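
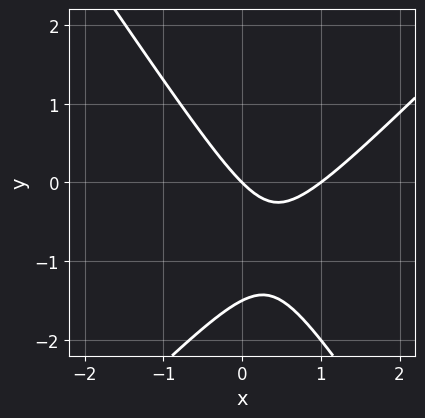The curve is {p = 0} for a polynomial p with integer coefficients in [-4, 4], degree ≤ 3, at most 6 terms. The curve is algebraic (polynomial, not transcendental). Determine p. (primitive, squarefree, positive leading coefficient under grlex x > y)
3*x^2 - x*y - 2*y^2 - 3*x - 3*y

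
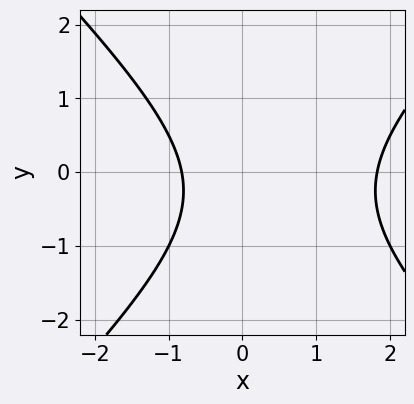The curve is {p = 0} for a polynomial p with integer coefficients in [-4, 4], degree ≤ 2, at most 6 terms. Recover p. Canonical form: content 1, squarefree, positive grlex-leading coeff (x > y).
2*x^2 - 2*y^2 - 2*x - y - 3

First, deg p = 2. The shape is more complex than any degree-1 curve.
Then, against the integer gridlines: no y-intercept at any integer in the box.
Finally, matching integer coefficients to the picture gives p.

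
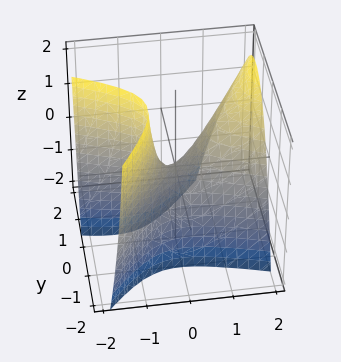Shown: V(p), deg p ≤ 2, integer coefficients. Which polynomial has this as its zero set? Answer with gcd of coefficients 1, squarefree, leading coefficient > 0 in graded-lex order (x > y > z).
1. deg p = 2. No degree-1 surface has this shape.
2. From the axis intercepts and sections: it meets the z-axis at z = 0 (among the integer gridlines); it crosses the y-axis at the gridline y = 0; it meets the x-axis at x = 0 (among the integer gridlines).
3. The integer polynomial consistent with all of this is the stated p.

x^2 + 2*x*y - x*z - 2*y^2 - z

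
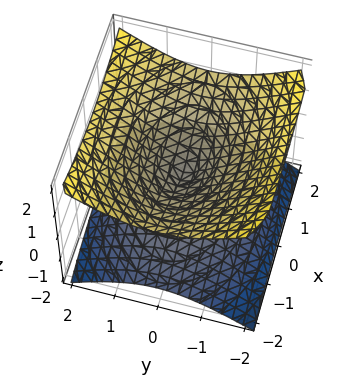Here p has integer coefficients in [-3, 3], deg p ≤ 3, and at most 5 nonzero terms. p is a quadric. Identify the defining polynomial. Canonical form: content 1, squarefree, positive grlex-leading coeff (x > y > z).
deg p = 2. A double cone through the origin; a quadric.
Symmetries: mirror symmetry z ↦ −z ⇒ only even powers of z; mirror symmetry y ↦ −y ⇒ only even powers of y; it's symmetric under x → −x, forcing even powers of x.
Observable constraints: it crosses the z-axis at the gridline z = 0; it crosses the x-axis at the gridline x = 0; one y-axis crossing is at y = 0.
These observations pin down the coefficients.

x^2 + 2*y^2 - 3*z^2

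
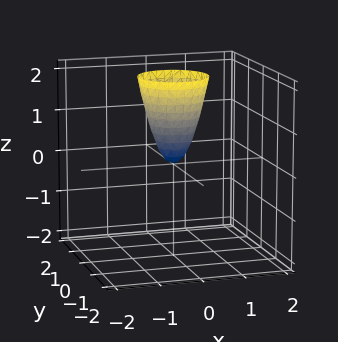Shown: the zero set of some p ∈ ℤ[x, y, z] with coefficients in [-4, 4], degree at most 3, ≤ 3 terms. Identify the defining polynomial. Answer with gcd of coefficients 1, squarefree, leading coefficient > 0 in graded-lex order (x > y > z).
3*x^2 + 3*y^2 - z

(a) deg p = 2.
(b) Symmetries: every cross-section ⟂ z is a circle, so x, y appear only via x² + y².
(c) Observable constraints: one z-axis crossing is at z = 0; it crosses the x-axis at the gridline x = 0.
(d) Putting this together gives p.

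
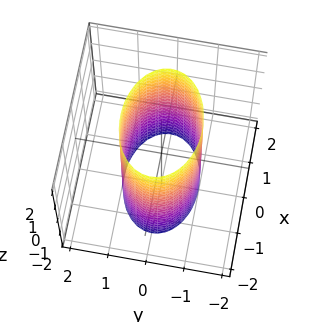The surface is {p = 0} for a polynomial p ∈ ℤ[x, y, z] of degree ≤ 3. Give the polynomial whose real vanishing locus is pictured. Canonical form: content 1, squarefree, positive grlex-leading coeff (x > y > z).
x^2 + 2*y^2 - 2

1. Degree: a cylinder; a quadric, so deg p = 2.
2. Symmetries: mirror symmetry y ↦ −y ⇒ only even powers of y; mirror symmetry z ↦ −z ⇒ only even powers of z; it's symmetric under x → −x, forcing even powers of x.
3. From the axis intercepts and sections: the y-axis gridline crossings are at y ∈ {-1, 1}; no z-intercept at any integer in the box.
4. These observations pin down the coefficients.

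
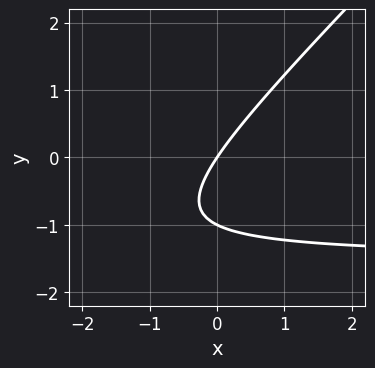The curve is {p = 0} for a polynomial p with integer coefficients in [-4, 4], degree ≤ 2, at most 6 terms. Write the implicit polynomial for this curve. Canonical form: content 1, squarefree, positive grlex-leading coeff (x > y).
2*x*y - 2*y^2 + 3*x - 2*y

First, the degree is 2 — the shape is more complex than any degree-1 curve.
Then, checking where it meets the axes: among the integer gridlines, it crosses the y-axis at y ∈ {-1, 0}; it meets the x-axis at x = 0 (among the integer gridlines).
Finally, these observations pin down the coefficients.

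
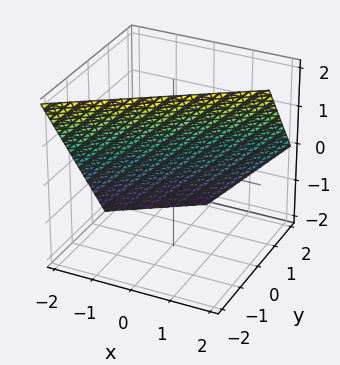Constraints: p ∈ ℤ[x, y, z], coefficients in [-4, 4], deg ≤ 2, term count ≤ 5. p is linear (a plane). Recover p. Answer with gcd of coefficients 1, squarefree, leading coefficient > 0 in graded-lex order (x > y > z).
1. Degree: the surface is flat (a plane), so deg p = 1.
2. Reading off the gridlines: one x-axis crossing is at x = -1; it crosses the z-axis at the gridline z = 1.
3. Putting this together gives p.

2*x - 3*y - 2*z + 2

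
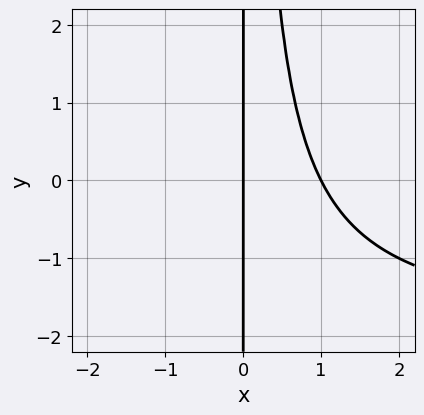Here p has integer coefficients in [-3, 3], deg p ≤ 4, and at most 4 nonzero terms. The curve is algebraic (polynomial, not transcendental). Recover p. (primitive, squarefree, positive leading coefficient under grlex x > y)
First, degree: a generic line meets the curve in up to 3 points, so deg p = 3.
Then, from the axis intercepts and sections: the visible y-axis segment lies entirely on the curve; among the integer gridlines, it crosses the x-axis at x ∈ {0, 1}.
Finally, matching integer coefficients to the picture gives p.

x^2*y + 2*x^2 - 2*x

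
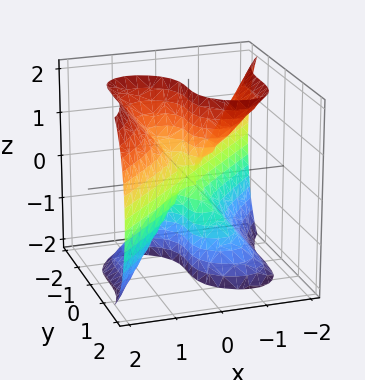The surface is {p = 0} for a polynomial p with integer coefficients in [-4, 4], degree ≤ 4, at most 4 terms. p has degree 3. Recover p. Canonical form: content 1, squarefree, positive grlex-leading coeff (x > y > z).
3*x^3 - 2*x*z^2 - 3*y^3

1. The degree is 3 — no degree-2 surface has this shape.
2. From the axis intercepts and sections: it meets the y-axis at y = 0 (among the integer gridlines); every point of the z-axis in the box is on the surface.
3. The integer polynomial consistent with all of this is the stated p.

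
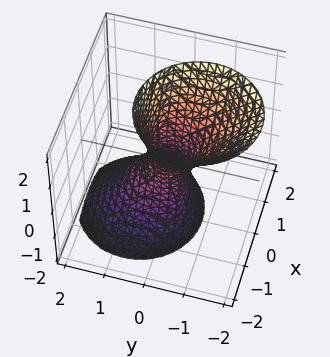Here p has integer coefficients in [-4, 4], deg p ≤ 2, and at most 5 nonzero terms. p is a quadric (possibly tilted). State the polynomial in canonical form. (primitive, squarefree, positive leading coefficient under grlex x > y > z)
deg p = 2. The shape is more complex than any degree-1 surface.
Against the integer gridlines: it misses every integer gridline on the z-axis.
Matching integer coefficients to the picture gives p.

3*x^2 + 3*y^2 + 2*y*z - z^2 - 1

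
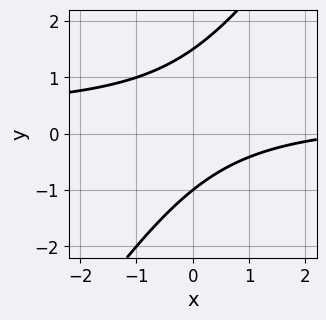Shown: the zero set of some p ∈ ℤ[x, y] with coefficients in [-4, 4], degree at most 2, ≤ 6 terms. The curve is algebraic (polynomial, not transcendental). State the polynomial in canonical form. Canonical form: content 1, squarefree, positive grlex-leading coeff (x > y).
3*x*y - 2*y^2 - x + y + 3

First, deg p = 2. The shape is more complex than any degree-1 curve.
Then, against the integer gridlines: it misses every integer gridline on the x-axis; it crosses the y-axis at the gridline y = -1.
Finally, fitting integer coefficients to these (and the overall shape) gives p.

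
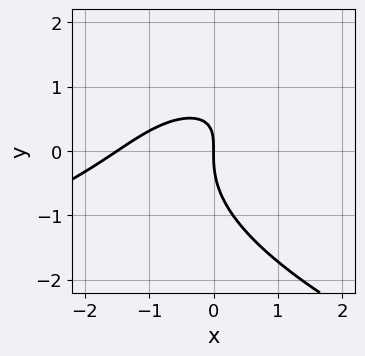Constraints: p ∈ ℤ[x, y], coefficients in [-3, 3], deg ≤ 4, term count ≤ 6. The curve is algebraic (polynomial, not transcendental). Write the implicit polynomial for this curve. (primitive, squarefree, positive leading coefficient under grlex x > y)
2*y^3 + 2*x^2 - 3*x*y + 3*x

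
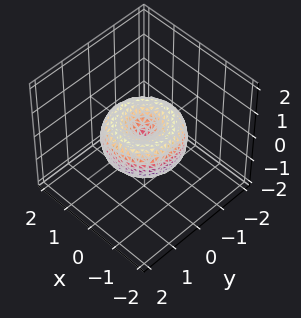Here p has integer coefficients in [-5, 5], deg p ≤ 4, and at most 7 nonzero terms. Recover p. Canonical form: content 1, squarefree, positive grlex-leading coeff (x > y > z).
2*x^4 + 4*x^2*y^2 + 2*y^4 - 3*x^2 - 3*y^2 + 3*z^2

1. Degree: the shape is more complex than any degree-3 surface, so deg p = 4.
2. Symmetry: the z-axis is an axis of rotation, so x and y enter only as x² + y².
3. Against the integer gridlines: it crosses the x-axis at the gridline x = 0; it meets the z-axis at z = 0 (among the integer gridlines); it crosses the y-axis at the gridline y = 0; a circular section at z = 0 has radius between 1 and 2.
4. Matching integer coefficients to the picture gives p.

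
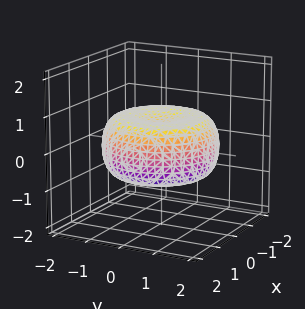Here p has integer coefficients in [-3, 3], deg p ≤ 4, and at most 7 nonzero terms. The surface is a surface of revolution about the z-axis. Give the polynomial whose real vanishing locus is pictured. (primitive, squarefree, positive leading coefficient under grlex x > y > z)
First, deg p = 4. No degree-3 surface has this shape.
Then, symmetries: rotational symmetry about the z-axis ⇒ p depends on x, y only through x² + y².
Next, from the axis intercepts and sections: a circular section at z = 0 has radius between 1 and 2.
Finally, fitting integer coefficients to these (and the overall shape) gives p.

x^4 + 2*x^2*y^2 + y^4 - 2*x^2 - 2*y^2 + 3*z^2 - 1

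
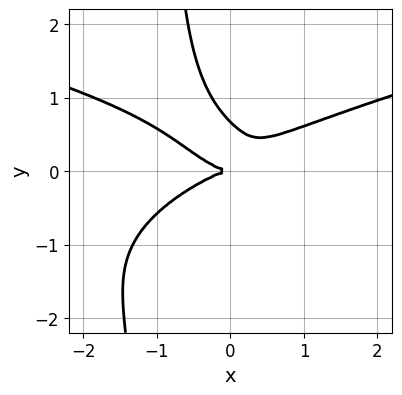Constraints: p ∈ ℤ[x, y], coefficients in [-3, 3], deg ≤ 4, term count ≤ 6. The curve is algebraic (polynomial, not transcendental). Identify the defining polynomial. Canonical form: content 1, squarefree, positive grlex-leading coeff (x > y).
1. Degree: a generic line meets the curve in up to 4 points, so deg p = 4.
2. Observable constraints: it meets the x-axis at x = 0 (among the integer gridlines); it meets the y-axis at y = 0 (among the integer gridlines).
3. Assembling these constraints gives the stated polynomial.

3*x*y^3 - x^3 + x*y^2 + 3*y^3 - 2*y^2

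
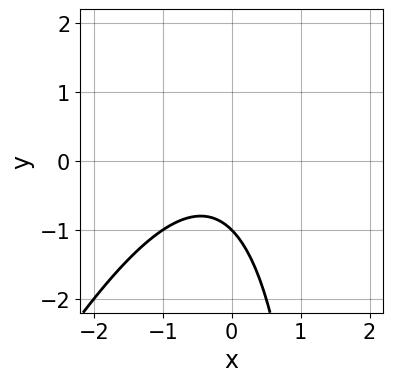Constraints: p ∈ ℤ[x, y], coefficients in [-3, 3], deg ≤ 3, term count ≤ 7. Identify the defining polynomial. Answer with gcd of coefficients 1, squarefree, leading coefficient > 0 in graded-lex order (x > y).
The degree is 2 — no degree-1 curve has this shape.
Observable constraints: it misses every integer gridline on the x-axis; it meets the y-axis at y = -1 (among the integer gridlines).
Putting this together gives p.

2*x^2 - x*y + x + 2*y + 2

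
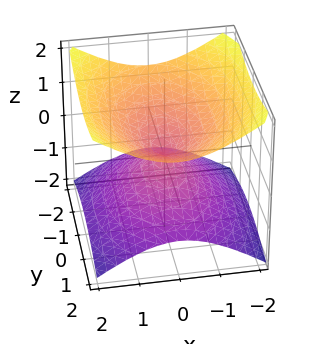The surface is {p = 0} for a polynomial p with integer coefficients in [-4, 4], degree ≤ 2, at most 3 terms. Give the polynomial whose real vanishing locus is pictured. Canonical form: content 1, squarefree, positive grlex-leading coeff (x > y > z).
2*x^2 + y^2 - 3*z^2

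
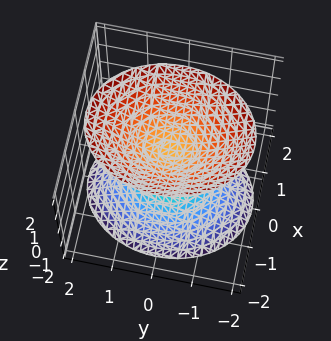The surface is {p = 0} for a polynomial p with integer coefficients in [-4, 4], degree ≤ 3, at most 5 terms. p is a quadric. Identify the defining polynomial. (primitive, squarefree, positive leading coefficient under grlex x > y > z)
3*x^2 + 2*y^2 - 2*z^2 + 1

There are 2 components. They look like related sheets of one shape, so recover p as a whole.
Degree: two sheets facing apart; a quadric, so deg p = 2.
Symmetries: it's symmetric under z → −z, forcing even powers of z; mirror symmetry y ↦ −y ⇒ only even powers of y; the x ↦ −x reflection is a symmetry, so x appears only in even powers.
From the visible intercepts: it misses every integer gridline on the y-axis; it misses every integer gridline on the x-axis.
These observations pin down the coefficients.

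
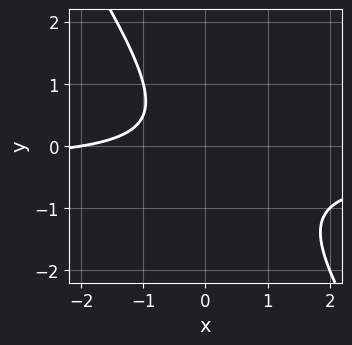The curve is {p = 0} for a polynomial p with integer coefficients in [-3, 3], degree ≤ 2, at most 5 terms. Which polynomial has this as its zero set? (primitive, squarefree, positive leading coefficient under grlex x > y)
3*x*y + 2*y^2 + x + 2

Degree: a generic line meets the curve in up to 2 points, so deg p = 2.
Against the integer gridlines: one x-axis crossing is at x = -2; the curve avoids every integer y-axis point in the box.
Solving for integer coefficients yields p as stated.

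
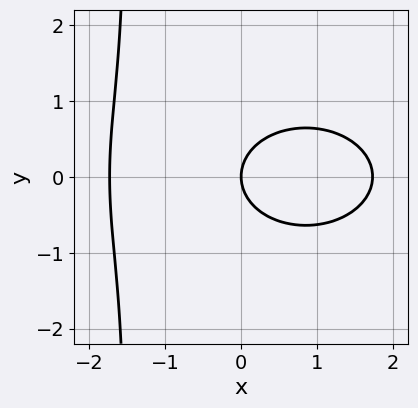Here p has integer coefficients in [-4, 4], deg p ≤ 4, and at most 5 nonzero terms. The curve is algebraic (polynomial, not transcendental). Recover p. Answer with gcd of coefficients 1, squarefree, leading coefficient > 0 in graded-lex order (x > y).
x^3 + 2*x*y^2 + 3*y^2 - 3*x

The degree is 3 — the shape is more complex than any degree-2 curve.
Symmetries: it's symmetric under y → −y, forcing even powers of y.
Checking where it meets the axes: one y-axis crossing is at y = 0; it crosses the x-axis at the gridline x = 0.
Together with the visible shape, these determine p as stated.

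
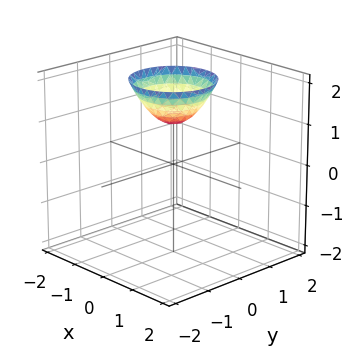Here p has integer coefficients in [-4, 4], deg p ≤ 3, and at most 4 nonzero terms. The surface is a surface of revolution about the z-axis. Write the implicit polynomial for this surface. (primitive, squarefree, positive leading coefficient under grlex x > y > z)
x^2 + y^2 - z + 1

First, the degree is 2 — the shape is more complex than any degree-1 surface.
Next, symmetry: every cross-section ⟂ z is a circle, so x, y appear only via x² + y².
Next, from the visible intercepts: it misses every integer gridline on the x-axis; a circular section at z = 2 has radius exactly 1; one z-axis crossing is at z = 1.
Finally, matching integer coefficients to the picture gives p.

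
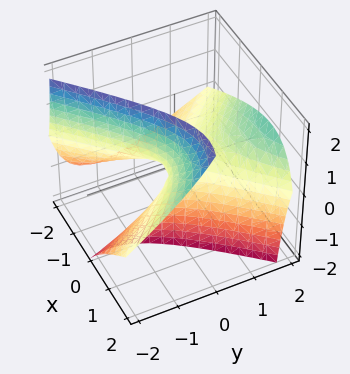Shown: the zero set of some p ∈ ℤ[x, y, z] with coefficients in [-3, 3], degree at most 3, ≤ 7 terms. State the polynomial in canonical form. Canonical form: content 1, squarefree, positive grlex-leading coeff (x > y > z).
1. Degree: a generic line meets the surface in up to 2 points, so deg p = 2.
2. From the visible intercepts: it meets the x-axis at x = 0 (among the integer gridlines); one z-axis crossing is at z = 0.
3. Fitting integer coefficients to these (and the overall shape) gives p.

2*x^2 - 3*x*z - 2*y^2 + 3*y*z + 2*z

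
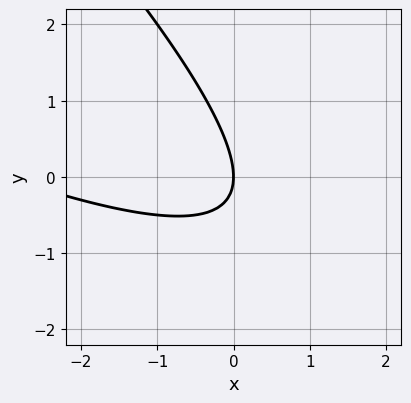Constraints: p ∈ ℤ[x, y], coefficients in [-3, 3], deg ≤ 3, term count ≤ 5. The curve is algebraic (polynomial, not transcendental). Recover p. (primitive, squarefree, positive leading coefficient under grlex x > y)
x^2 + 3*x*y + 2*y^2 + 3*x

First, degree: a generic line meets the curve in up to 2 points, so deg p = 2.
Next, reading off the gridlines: it crosses the x-axis at the gridline x = 0; it crosses the y-axis at the gridline y = 0.
Finally, the integer polynomial consistent with all of this is the stated p.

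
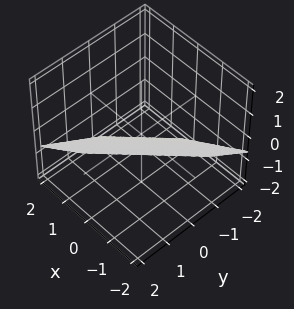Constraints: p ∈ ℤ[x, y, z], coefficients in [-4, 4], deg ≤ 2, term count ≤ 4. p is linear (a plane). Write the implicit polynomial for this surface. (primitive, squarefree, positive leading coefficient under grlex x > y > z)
3*x - 3*y + 3*z + 2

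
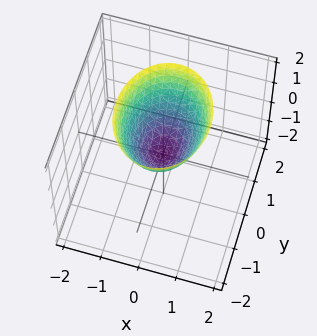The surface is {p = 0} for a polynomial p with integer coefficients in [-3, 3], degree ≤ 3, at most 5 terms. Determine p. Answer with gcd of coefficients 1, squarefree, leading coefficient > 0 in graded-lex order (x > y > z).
First, the degree is 2 — a paraboloid; a quadric.
Next, symmetries: mirror symmetry x ↦ −x ⇒ only even powers of x; the y ↦ −y reflection is a symmetry, so y appears only in even powers.
Then, against the integer gridlines: it meets the z-axis at z = 0 (among the integer gridlines); it crosses the x-axis at the gridline x = 0.
Finally, the integer polynomial consistent with all of this is the stated p.

3*x^2 + 2*y^2 - 2*z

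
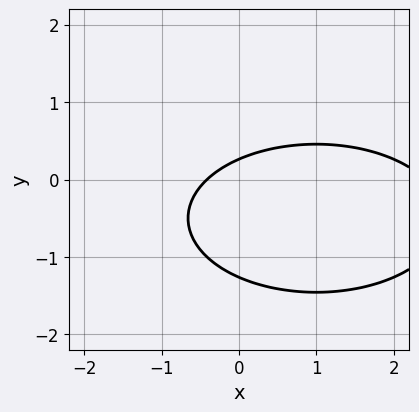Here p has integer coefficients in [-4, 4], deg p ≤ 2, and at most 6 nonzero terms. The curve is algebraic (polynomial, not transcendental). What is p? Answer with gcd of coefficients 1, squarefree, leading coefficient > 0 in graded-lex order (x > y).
x^2 + 3*y^2 - 2*x + 3*y - 1

1. Degree: no degree-1 curve has this shape, so deg p = 2.
2. Putting this together gives p.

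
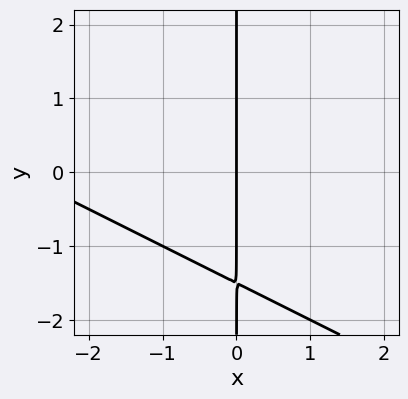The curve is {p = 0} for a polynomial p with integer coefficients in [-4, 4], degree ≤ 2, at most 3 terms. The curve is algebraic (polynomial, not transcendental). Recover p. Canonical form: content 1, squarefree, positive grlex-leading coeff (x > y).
(a) The degree is 2 — the shape is more complex than any degree-1 curve.
(b) Checking where it meets the axes: it crosses the x-axis at the gridline x = 0; every point of the y-axis in the box is on the curve.
(c) Solving for integer coefficients yields p as stated.

x^2 + 2*x*y + 3*x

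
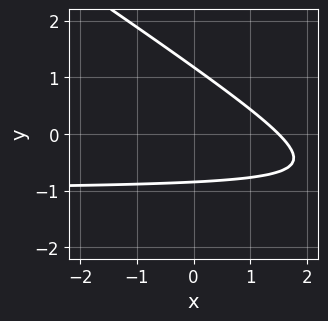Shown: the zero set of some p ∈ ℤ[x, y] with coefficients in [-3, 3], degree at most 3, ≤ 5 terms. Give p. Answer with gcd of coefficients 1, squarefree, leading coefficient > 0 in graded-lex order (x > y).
First, deg p = 2. A generic line meets the curve in up to 2 points.
Finally, the integer polynomial consistent with all of this is the stated p.

2*x*y + 3*y^2 + 2*x - y - 3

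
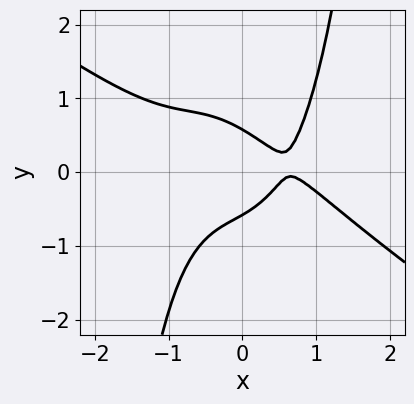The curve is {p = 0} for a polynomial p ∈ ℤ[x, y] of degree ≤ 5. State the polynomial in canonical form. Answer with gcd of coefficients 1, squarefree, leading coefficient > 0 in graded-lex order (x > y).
2*x^4 + 3*x^3*y - 3*y^2 - 2*x + 1

First, deg p = 4.
Then, from the axis intercepts and sections: no x-intercept at any integer in the box.
Finally, assembling these constraints gives the stated polynomial.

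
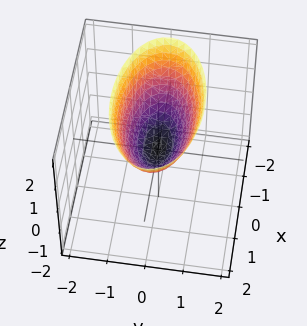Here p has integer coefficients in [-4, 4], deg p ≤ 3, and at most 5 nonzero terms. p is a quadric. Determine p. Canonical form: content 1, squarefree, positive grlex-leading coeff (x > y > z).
x^2 + 3*y^2 - 2*z

1. Degree: a paraboloid; a quadric, so deg p = 2.
2. Symmetries: mirror symmetry y ↦ −y ⇒ only even powers of y; mirror symmetry x ↦ −x ⇒ only even powers of x.
3. Reading off the gridlines: it crosses the y-axis at the gridline y = 0; it crosses the z-axis at the gridline z = 0; it crosses the x-axis at the gridline x = 0.
4. These observations pin down the coefficients.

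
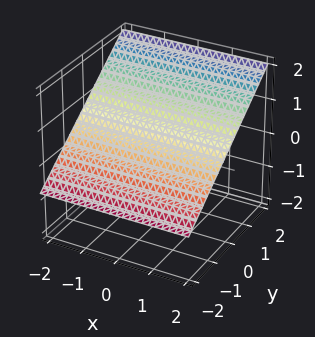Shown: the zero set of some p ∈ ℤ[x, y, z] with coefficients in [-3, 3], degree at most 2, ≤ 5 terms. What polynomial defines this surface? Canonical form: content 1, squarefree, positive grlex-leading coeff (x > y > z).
(a) Degree: every cross-section is a straight line — this is a plane, so deg p = 1.
(b) From the axis intercepts and sections: no x-intercept at any integer in the box; it meets the y-axis at y = -1 (among the integer gridlines).
(c) Putting this together gives p.

2*y - 3*z + 2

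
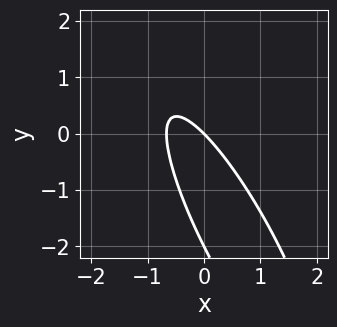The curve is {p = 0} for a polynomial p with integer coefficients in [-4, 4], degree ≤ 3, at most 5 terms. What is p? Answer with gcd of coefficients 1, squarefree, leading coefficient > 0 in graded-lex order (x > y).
3*x^2 + 3*x*y + y^2 + 2*x + 2*y

First, the degree is 2 — a generic line meets the curve in up to 2 points.
Next, from the visible intercepts: the y-axis gridline crossings are at y ∈ {-2, 0}; one x-axis crossing is at x = 0.
Finally, solving for integer coefficients yields p as stated.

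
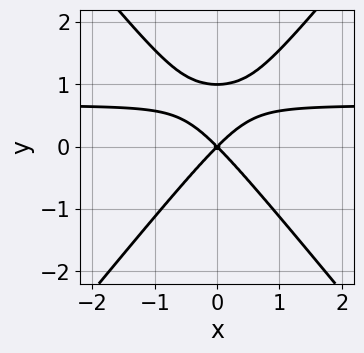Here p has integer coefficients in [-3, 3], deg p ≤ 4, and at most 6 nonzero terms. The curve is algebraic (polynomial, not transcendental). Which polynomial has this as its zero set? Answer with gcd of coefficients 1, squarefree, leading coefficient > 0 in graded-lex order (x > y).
3*x^2*y - 2*y^3 - 2*x^2 + 2*y^2

(a) deg p = 3. A generic line meets the curve in up to 3 points.
(b) Symmetries: mirror symmetry x ↦ −x ⇒ only even powers of x.
(c) Reading off the gridlines: among the integer gridlines, it crosses the y-axis at y ∈ {0, 1}; it meets the x-axis at x = 0 (among the integer gridlines).
(d) The integer polynomial consistent with all of this is the stated p.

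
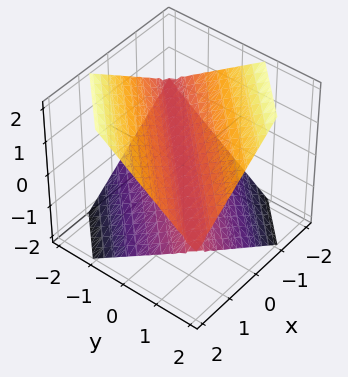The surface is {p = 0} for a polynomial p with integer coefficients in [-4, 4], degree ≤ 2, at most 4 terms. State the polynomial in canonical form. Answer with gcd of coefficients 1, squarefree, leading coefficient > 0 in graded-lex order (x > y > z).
x^2 - 2*x*y + y^2 - 2*z^2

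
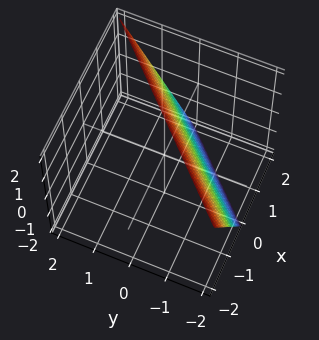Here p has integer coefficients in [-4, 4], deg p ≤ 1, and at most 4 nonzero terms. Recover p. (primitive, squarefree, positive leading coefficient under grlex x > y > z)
2*x - 2*y + z - 2

deg p = 1.
Against the integer gridlines: it meets the x-axis at x = 1 (among the integer gridlines); one y-axis crossing is at y = -1.
Matching integer coefficients to the picture gives p.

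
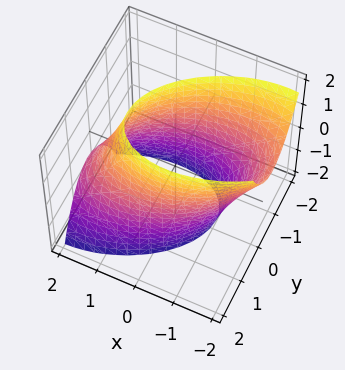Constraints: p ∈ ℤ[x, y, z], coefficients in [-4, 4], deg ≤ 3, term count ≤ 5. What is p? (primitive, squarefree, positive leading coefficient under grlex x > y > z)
(a) The degree is 2 — the shape is more complex than any degree-1 surface.
(b) From the axis intercepts and sections: it misses every integer gridline on the z-axis.
(c) These observations pin down the coefficients.

x^2 - x*y + x*z + 2*y^2 - 3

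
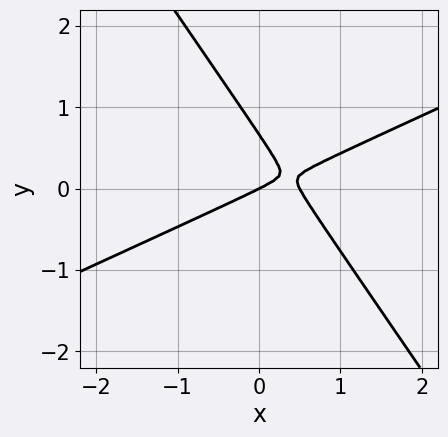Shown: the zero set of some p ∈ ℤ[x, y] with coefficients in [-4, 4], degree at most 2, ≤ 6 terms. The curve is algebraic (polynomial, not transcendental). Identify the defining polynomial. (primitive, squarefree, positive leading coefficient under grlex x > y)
1. deg p = 2.
2. Checking where it meets the axes: it meets the y-axis at y = 0 (among the integer gridlines); it crosses the x-axis at the gridline x = 0.
3. These observations pin down the coefficients.

2*x^2 - 3*x*y - 3*y^2 - x + 2*y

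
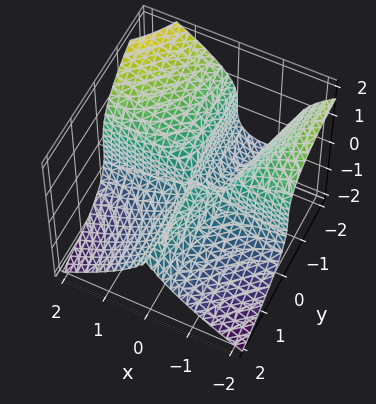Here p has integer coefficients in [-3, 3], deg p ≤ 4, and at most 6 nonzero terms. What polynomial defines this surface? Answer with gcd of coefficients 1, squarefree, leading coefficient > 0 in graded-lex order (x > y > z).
(a) The degree is 3 — the shape is more complex than any degree-2 surface.
(b) From the visible intercepts: it meets the z-axis at z = 0 (among the integer gridlines); every point of the x-axis in the box is on the surface.
(c) Assembling these constraints gives the stated polynomial. Check: (0, -1, 0) on the y-axis lies on the surface, and p(0, -1, 0) = 0. ✓

3*x^2*y - x*y^2 + 3*z^3 + 2*x*y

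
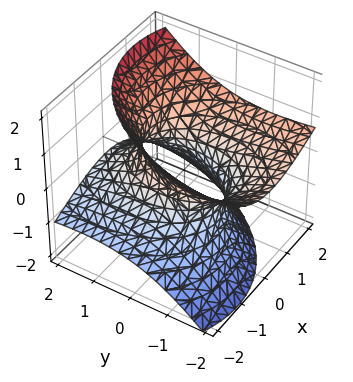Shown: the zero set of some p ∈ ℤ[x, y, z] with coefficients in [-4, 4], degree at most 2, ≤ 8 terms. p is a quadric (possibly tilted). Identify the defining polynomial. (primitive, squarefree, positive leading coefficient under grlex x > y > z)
(a) deg p = 2.
(b) Against the integer gridlines: among the integer gridlines, it crosses the x-axis at x ∈ {-1, 1}; the surface avoids every integer z-axis point in the box.
(c) Solving for integer coefficients yields p as stated.

2*x^2 - 2*x*z + y^2 + 3*y*z - 3*z^2 - 2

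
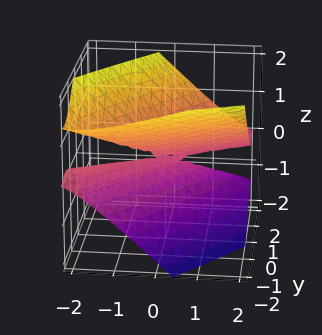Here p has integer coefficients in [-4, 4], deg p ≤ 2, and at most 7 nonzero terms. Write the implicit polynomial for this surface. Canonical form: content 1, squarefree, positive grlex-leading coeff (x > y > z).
x^2 - 3*x*y - 2*x*z + 2*y^2 - 3*z^2

1. deg p = 2.
2. From the visible intercepts: it crosses the z-axis at the gridline z = 0; one y-axis crossing is at y = 0.
3. Putting this together gives p.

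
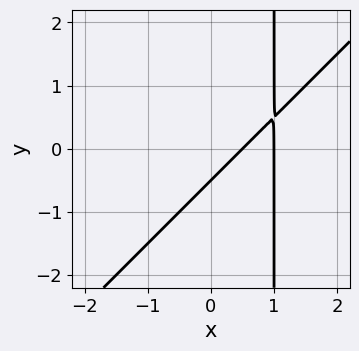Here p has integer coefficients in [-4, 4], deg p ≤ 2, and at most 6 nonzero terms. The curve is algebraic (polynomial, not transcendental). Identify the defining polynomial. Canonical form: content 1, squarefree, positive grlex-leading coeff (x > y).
2*x^2 - 2*x*y - 3*x + 2*y + 1

First, degree: no degree-1 curve has this shape, so deg p = 2.
Then, observable constraints: one x-axis crossing is at x = 1.
Finally, fitting integer coefficients to these (and the overall shape) gives p.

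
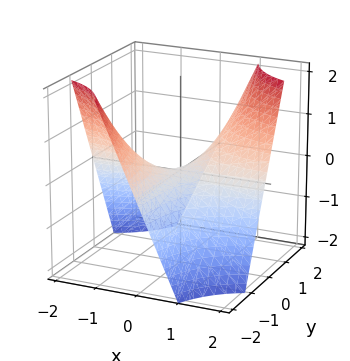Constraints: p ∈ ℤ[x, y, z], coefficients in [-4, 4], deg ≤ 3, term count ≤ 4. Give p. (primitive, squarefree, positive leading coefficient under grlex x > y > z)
x*y - z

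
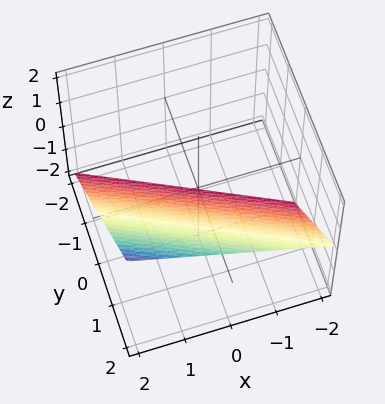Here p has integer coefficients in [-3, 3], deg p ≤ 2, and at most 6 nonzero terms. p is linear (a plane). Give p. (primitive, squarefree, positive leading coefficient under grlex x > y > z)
x + 2*y - 2*z - 2

The degree is 1 — the surface is flat (a plane).
Reading off the gridlines: it crosses the x-axis at the gridline x = 2; it crosses the z-axis at the gridline z = -1; it crosses the y-axis at the gridline y = 1.
The integer polynomial consistent with all of this is the stated p.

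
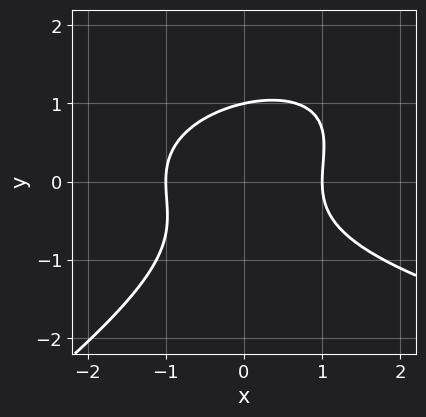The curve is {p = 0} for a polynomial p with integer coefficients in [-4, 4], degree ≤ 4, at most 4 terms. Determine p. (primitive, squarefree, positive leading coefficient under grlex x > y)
First, deg p = 3.
Next, from the visible intercepts: it meets the y-axis at y = 1 (among the integer gridlines); among the integer gridlines, it crosses the x-axis at x ∈ {-1, 1}.
Finally, putting this together gives p.

2*x*y^2 - 3*y^3 - 3*x^2 + 3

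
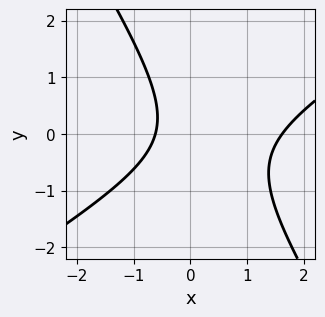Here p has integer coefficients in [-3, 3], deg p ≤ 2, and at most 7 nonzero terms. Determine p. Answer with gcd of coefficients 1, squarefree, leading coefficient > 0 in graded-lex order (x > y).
x^2 - x*y - y^2 - x - 1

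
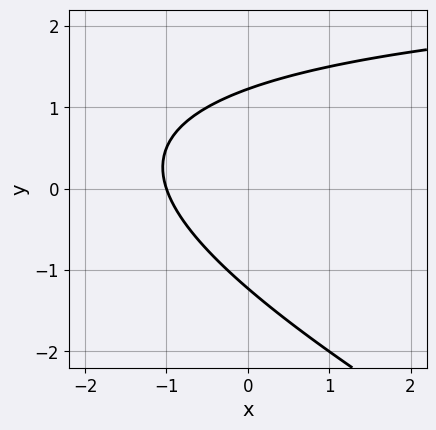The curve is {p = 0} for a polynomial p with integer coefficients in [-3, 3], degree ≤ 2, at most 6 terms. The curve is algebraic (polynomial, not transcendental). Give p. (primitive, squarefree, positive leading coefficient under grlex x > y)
(a) The degree is 2 — no degree-1 curve has this shape.
(b) Observable constraints: one x-axis crossing is at x = -1.
(c) Putting this together gives p.

x*y + 2*y^2 - 3*x - 3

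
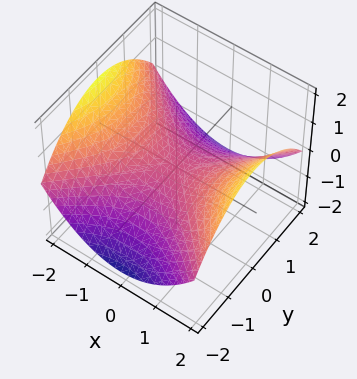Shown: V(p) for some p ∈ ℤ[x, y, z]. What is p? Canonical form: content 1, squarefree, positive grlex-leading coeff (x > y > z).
(a) Degree: a hyperbolic paraboloid; a quadric, so deg p = 2.
(b) Symmetries: the x ↦ −x reflection is a symmetry, so x appears only in even powers; mirror symmetry y ↦ −y ⇒ only even powers of y.
(c) Against the integer gridlines: it crosses the y-axis at the gridline y = 0; one x-axis crossing is at x = 0; one z-axis crossing is at z = 0.
(d) Assembling these constraints gives the stated polynomial.

x^2 - y^2 - 3*z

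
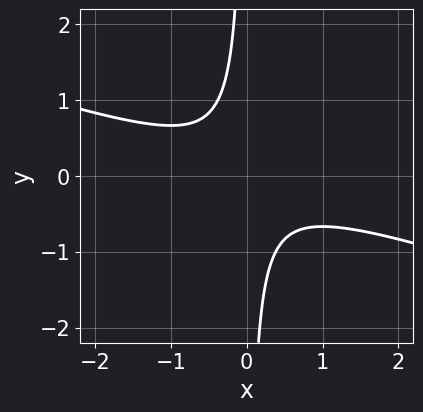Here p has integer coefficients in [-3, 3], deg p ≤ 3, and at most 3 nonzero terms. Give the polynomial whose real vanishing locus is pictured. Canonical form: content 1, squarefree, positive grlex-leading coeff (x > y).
x^2 + 3*x*y + 1

(a) deg p = 2.
(b) Observable constraints: it misses every integer gridline on the x-axis; no y-intercept at any integer in the box.
(c) Fitting integer coefficients to these (and the overall shape) gives p.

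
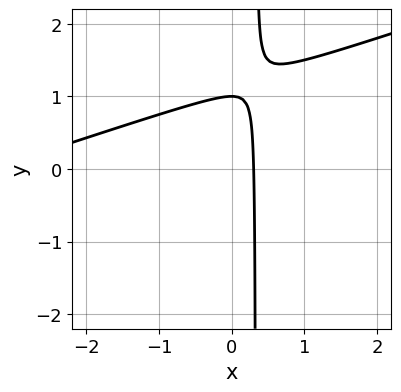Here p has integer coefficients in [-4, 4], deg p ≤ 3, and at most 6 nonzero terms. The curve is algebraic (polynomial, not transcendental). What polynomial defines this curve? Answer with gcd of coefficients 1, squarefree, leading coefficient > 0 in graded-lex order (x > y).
x^2 - 3*x*y + 3*x + y - 1

The degree is 2 — the shape is more complex than any degree-1 curve.
From the axis intercepts and sections: it meets the y-axis at y = 1 (among the integer gridlines).
Solving for integer coefficients yields p as stated.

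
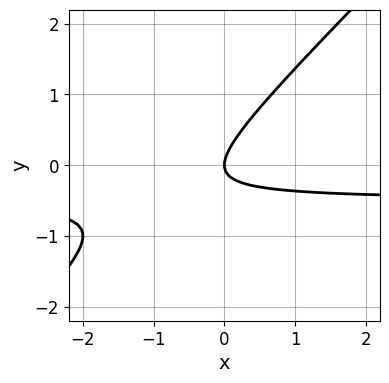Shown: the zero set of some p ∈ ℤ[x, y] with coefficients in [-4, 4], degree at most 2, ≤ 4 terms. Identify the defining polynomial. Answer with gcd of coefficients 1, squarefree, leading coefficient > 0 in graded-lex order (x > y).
2*x*y - 2*y^2 + x

First, degree: no degree-1 curve has this shape, so deg p = 2.
Then, against the integer gridlines: one y-axis crossing is at y = 0; it crosses the x-axis at the gridline x = 0.
Finally, solving for integer coefficients yields p as stated.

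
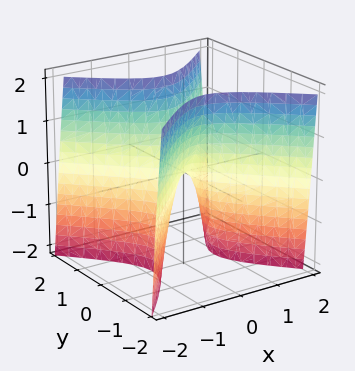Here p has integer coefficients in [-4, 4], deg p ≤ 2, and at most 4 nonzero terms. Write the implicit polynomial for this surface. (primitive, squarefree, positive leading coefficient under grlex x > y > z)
3*x^2 - 3*y^2 + z

1. The degree is 2 — a saddle surface; a quadric.
2. Symmetries: it's symmetric under x → −x, forcing even powers of x; it's symmetric under y → −y, forcing even powers of y.
3. From the axis intercepts and sections: it meets the y-axis at y = 0 (among the integer gridlines); it crosses the z-axis at the gridline z = 0; one x-axis crossing is at x = 0.
4. Solving for integer coefficients yields p as stated.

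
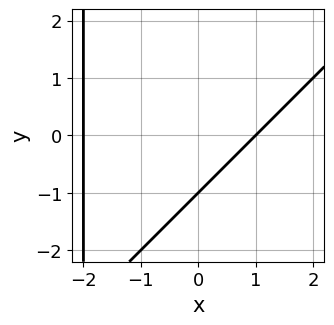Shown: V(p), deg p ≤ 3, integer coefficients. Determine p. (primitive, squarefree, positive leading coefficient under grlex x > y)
The degree is 2 — no degree-1 curve has this shape.
Against the integer gridlines: among the integer gridlines, it crosses the x-axis at x ∈ {-2, 1}; it crosses the y-axis at the gridline y = -1.
Putting this together gives p.

x^2 - x*y + x - 2*y - 2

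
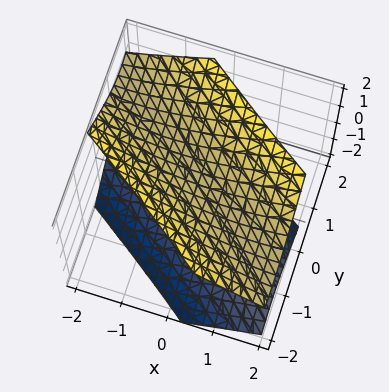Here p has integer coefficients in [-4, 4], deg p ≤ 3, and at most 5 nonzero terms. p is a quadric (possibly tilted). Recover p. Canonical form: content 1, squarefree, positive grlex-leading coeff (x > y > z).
x^2 + 3*x*y + 2*y^2 - 2*z^2 + 2

(a) The picture has 2 separate pieces.
(b) deg p = 2.
(c) Observable constraints: the surface avoids every integer x-axis point in the box; the z-axis gridline crossings are at z ∈ {-1, 1}.
(d) Assembling these constraints gives the stated polynomial.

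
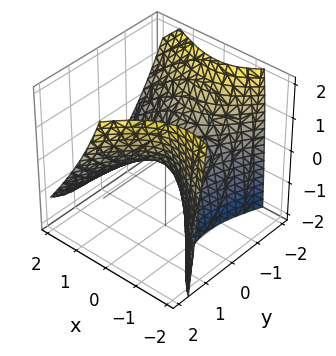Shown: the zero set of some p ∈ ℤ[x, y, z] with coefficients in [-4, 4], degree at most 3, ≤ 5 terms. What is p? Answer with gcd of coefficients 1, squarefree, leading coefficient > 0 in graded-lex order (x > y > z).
(a) The degree is 2 — a generic line meets the surface in up to 2 points.
(b) Against the integer gridlines: it meets the y-axis at y = 0 (among the integer gridlines); it crosses the z-axis at the gridline z = 0.
(c) Assembling these constraints gives the stated polynomial.

2*x^2 + 2*x*y + 2*x*z - 2*y^2 + 3*z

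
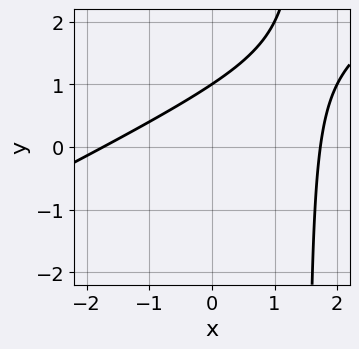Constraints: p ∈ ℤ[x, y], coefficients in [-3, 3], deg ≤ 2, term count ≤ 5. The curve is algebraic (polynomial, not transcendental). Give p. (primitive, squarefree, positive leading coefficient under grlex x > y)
x^2 - 2*x*y + 3*y - 3

The degree is 2 — the shape is more complex than any degree-1 curve.
From the axis intercepts and sections: it crosses the y-axis at the gridline y = 1.
These observations pin down the coefficients.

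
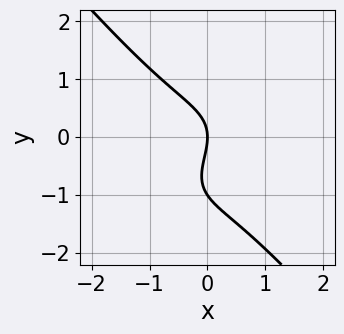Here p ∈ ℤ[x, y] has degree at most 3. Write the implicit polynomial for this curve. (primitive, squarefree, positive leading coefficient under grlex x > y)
2*x^3 - x^2*y + 2*y^3 + 2*y^2 + 3*x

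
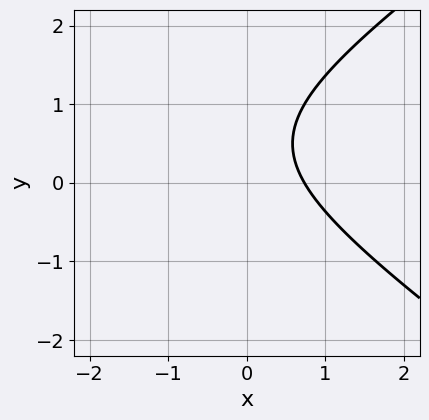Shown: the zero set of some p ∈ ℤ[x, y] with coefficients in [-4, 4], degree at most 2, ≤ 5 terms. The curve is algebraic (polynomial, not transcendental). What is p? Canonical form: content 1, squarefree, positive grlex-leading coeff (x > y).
deg p = 2.
Reading off the gridlines: it misses every integer gridline on the y-axis.
Fitting integer coefficients to these (and the overall shape) gives p.

x^2 - 2*y^2 + 2*x + 2*y - 2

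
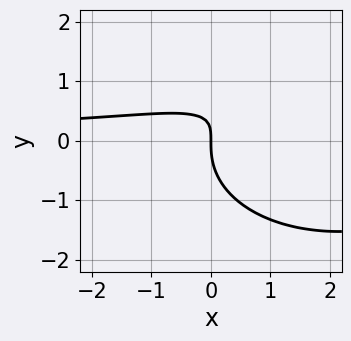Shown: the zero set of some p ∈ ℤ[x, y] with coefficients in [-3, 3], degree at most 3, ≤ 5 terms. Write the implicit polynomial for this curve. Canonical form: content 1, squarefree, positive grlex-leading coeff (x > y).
(a) deg p = 3. No degree-2 curve has this shape.
(b) Reading off the gridlines: it meets the x-axis at x = 0 (among the integer gridlines); it meets the y-axis at y = 0 (among the integer gridlines).
(c) Matching integer coefficients to the picture gives p.

x^2*y + 2*y^3 - 3*x*y + 2*x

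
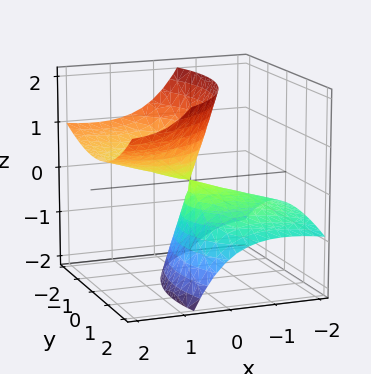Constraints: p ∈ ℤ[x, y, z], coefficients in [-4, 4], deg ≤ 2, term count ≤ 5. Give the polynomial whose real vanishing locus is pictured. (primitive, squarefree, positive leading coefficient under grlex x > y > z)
1. The degree is 2 — a generic line meets the surface in up to 2 points.
2. Observable constraints: it crosses the x-axis at the gridline x = 0; one y-axis crossing is at y = 0.
3. The integer polynomial consistent with all of this is the stated p.

x^2 - 3*x*z + y^2 + y*z - z^2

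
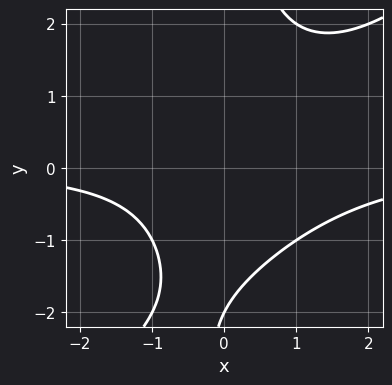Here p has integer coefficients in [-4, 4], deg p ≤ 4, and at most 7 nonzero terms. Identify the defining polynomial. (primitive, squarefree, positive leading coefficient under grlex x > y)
x^2*y - x*y^2 - x*y + y + 2

(a) The degree is 3 — the shape is more complex than any degree-2 curve.
(b) Observable constraints: no x-intercept at any integer in the box; it crosses the y-axis at the gridline y = -2.
(c) Assembling these constraints gives the stated polynomial.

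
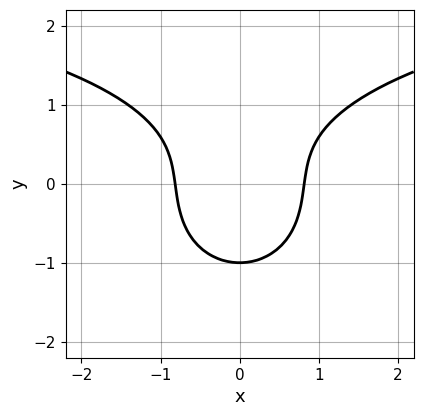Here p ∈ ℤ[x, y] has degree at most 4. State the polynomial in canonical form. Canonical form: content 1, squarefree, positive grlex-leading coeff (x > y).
1. Degree: the shape is more complex than any degree-2 curve, so deg p = 3.
2. Symmetries: it's symmetric under x → −x, forcing even powers of x.
3. From the visible intercepts: it meets the y-axis at y = -1 (among the integer gridlines).
4. Solving for integer coefficients yields p as stated.

x^2*y + 2*y^3 - 3*x^2 + 2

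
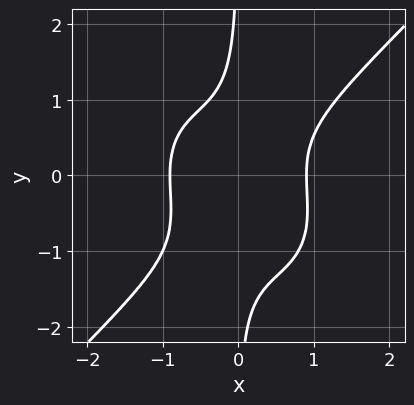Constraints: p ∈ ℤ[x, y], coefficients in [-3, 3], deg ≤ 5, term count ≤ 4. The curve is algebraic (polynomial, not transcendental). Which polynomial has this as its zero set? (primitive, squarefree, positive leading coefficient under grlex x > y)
3*x^4 - 3*x*y^3 - 2*x*y^2 - 2

deg p = 4. No degree-3 curve has this shape.
From the visible intercepts: it misses every integer gridline on the y-axis.
Solving for integer coefficients yields p as stated.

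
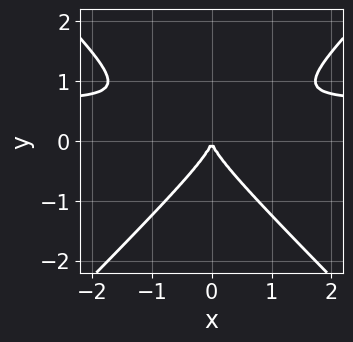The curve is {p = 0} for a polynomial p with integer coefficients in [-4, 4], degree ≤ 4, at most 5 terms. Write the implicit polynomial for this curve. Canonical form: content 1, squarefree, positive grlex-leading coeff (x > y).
3*x^2*y - 3*y^3 - 2*x^2

(a) The degree is 3 — the shape is more complex than any degree-2 curve.
(b) Symmetries: mirror symmetry x ↦ −x ⇒ only even powers of x.
(c) From the visible intercepts: it meets the x-axis at x = 0 (among the integer gridlines); it meets the y-axis at y = 0 (among the integer gridlines).
(d) Putting this together gives p.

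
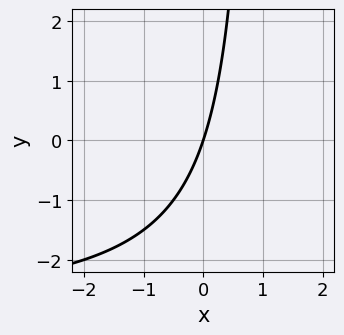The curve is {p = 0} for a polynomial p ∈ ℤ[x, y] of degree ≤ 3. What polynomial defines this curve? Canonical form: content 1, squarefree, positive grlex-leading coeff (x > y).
x*y + 3*x - y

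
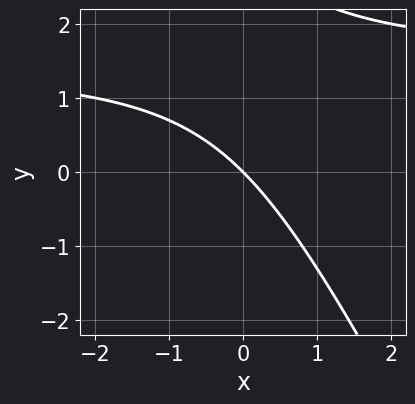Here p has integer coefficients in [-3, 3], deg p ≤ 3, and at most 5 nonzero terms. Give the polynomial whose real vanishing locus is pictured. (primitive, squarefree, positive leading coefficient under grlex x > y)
2*x*y + y^2 - 3*x - 3*y

The degree is 2 — a generic line meets the curve in up to 2 points.
Reading off the gridlines: it meets the x-axis at x = 0 (among the integer gridlines); it meets the y-axis at y = 0 (among the integer gridlines).
Putting this together gives p.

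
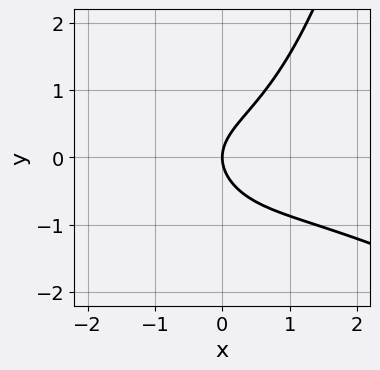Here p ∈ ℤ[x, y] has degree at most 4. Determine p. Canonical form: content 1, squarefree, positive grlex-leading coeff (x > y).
x^3 + 2*x^2*y - 3*y^2 + 3*x

First, deg p = 3. No degree-2 curve has this shape.
Next, against the integer gridlines: one x-axis crossing is at x = 0; one y-axis crossing is at y = 0.
Finally, putting this together gives p.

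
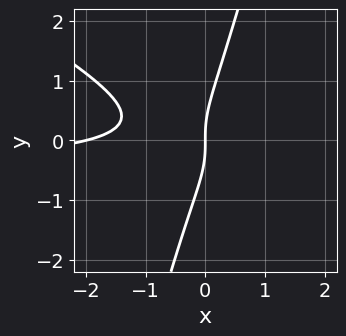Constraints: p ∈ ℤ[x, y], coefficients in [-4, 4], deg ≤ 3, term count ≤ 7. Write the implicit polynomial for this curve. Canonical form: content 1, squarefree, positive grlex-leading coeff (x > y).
2*x^2*y + 3*x*y^2 - y^3 + x^2 + 2*x

1. The degree is 3 — the shape is more complex than any degree-2 curve.
2. From the visible intercepts: the x-axis gridline crossings are at x ∈ {-2, 0}; it crosses the y-axis at the gridline y = 0.
3. Together with the visible shape, these determine p as stated.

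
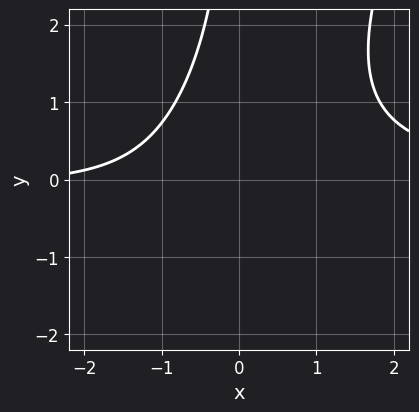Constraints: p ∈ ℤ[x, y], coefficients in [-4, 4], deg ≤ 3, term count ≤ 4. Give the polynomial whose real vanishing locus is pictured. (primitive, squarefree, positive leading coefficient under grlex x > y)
deg p = 3.
Checking where it meets the axes: the curve avoids every integer y-axis point in the box; no x-intercept at any integer in the box.
Matching integer coefficients to the picture gives p.

2*x^2*y - x*y^2 - x - 3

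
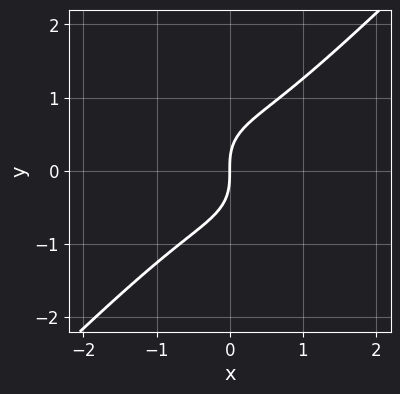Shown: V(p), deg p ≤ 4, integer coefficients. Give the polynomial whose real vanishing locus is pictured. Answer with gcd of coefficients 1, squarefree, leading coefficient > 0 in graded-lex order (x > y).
(a) Degree: no degree-2 curve has this shape, so deg p = 3.
(b) From the visible intercepts: it meets the y-axis at y = 0 (among the integer gridlines); it crosses the x-axis at the gridline x = 0.
(c) Matching integer coefficients to the picture gives p.

x^3 - y^3 + x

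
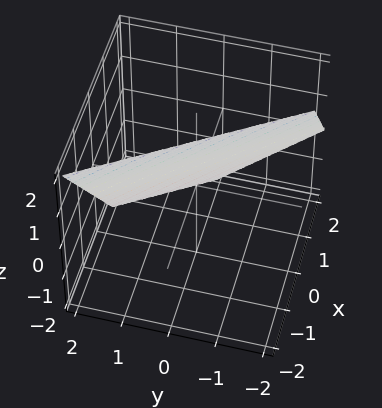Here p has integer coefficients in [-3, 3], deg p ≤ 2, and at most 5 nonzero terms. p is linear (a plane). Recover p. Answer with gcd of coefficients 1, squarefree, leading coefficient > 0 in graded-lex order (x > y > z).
3*x + 2*y + 2*z - 2

(a) The degree is 1 — every cross-section is a straight line — this is a plane.
(b) From the axis intercepts and sections: it meets the y-axis at y = 1 (among the integer gridlines); it crosses the z-axis at the gridline z = 1.
(c) Matching integer coefficients to the picture gives p.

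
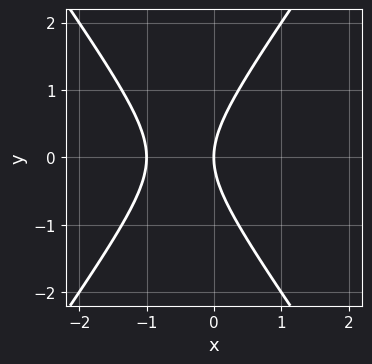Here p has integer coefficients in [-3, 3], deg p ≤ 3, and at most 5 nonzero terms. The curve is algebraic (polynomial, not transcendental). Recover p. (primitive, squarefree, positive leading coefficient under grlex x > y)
The degree is 2 — no degree-1 curve has this shape.
Symmetries: the y ↦ −y reflection is a symmetry, so y appears only in even powers.
Observable constraints: one y-axis crossing is at y = 0; the x-axis gridline crossings are at x ∈ {-1, 0}.
Assembling these constraints gives the stated polynomial.

2*x^2 - y^2 + 2*x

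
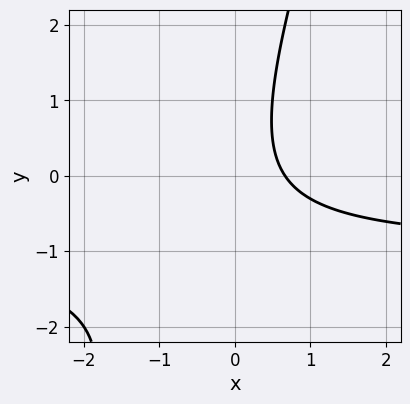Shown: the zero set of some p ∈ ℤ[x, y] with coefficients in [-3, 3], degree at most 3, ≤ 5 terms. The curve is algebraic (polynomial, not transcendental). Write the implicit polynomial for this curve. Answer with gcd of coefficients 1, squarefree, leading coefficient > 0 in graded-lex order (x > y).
1. The degree is 2 — no degree-1 curve has this shape.
2. From the axis intercepts and sections: no y-intercept at any integer in the box.
3. Together with the visible shape, these determine p as stated.

3*x*y - y^2 + 3*x - 2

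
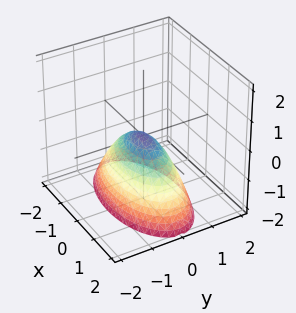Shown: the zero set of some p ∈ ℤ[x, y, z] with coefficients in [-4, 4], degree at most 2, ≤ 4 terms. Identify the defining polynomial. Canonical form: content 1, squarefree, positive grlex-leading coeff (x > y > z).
First, degree: a paraboloid; a quadric, so deg p = 2.
Then, symmetries: the x ↦ −x reflection is a symmetry, so x appears only in even powers; the y ↦ −y reflection is a symmetry, so y appears only in even powers.
Then, checking where it meets the axes: it meets the z-axis at z = 0 (among the integer gridlines); one y-axis crossing is at y = 0; it crosses the x-axis at the gridline x = 0.
Finally, the integer polynomial consistent with all of this is the stated p.

x^2 + 3*y^2 + 2*z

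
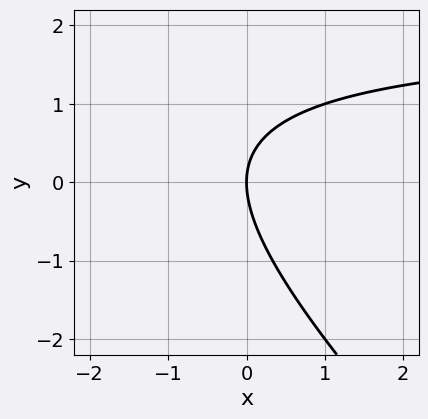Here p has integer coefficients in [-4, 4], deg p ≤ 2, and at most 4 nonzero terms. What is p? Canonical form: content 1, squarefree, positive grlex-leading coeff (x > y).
x*y + y^2 - 2*x

(a) deg p = 2.
(b) Reading off the gridlines: one y-axis crossing is at y = 0; it crosses the x-axis at the gridline x = 0.
(c) The integer polynomial consistent with all of this is the stated p.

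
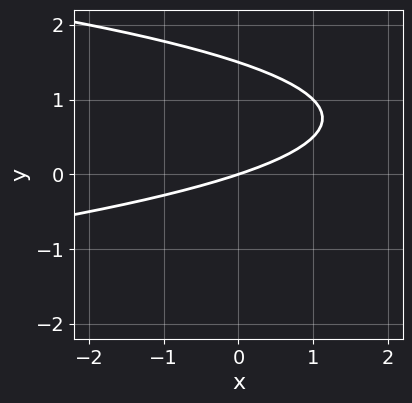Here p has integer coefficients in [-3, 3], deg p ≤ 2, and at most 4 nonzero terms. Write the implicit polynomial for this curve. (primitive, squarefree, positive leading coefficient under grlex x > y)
(a) deg p = 2.
(b) Reading off the gridlines: one x-axis crossing is at x = 0; it crosses the y-axis at the gridline y = 0.
(c) Fitting integer coefficients to these (and the overall shape) gives p.

2*y^2 + x - 3*y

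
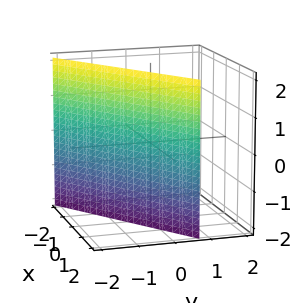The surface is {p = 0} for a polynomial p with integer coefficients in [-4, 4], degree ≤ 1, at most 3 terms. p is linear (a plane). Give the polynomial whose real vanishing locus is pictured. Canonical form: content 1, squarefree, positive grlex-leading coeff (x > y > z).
(a) The degree is 1 — the surface is flat (a plane).
(b) Against the integer gridlines: one x-axis crossing is at x = 1; it misses every integer gridline on the z-axis.
(c) Matching integer coefficients to the picture gives p.

2*x - 3*y - 2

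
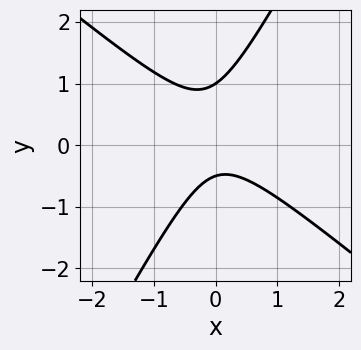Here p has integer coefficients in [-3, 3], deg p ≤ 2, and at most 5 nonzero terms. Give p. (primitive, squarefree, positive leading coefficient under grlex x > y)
Degree: no degree-1 curve has this shape, so deg p = 2.
Against the integer gridlines: it meets the y-axis at y = 1 (among the integer gridlines); no x-intercept at any integer in the box.
Solving for integer coefficients yields p as stated.

3*x^2 + 2*x*y - 2*y^2 + y + 1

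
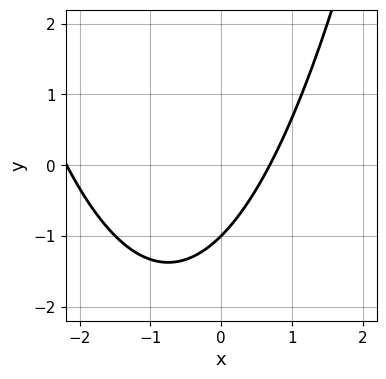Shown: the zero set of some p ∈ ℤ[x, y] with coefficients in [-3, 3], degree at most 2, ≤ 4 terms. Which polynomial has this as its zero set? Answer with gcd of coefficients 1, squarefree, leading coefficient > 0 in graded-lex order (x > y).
2*x^2 + 3*x - 3*y - 3

First, the degree is 2 — no degree-1 curve has this shape.
Then, from the visible intercepts: it meets the y-axis at y = -1 (among the integer gridlines).
Finally, matching integer coefficients to the picture gives p.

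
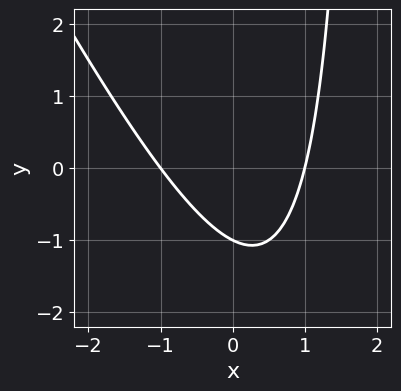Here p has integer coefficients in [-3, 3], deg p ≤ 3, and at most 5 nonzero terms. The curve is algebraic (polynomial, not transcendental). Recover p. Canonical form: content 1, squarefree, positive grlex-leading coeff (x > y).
deg p = 2.
Reading off the gridlines: it crosses the y-axis at the gridline y = -1; among the integer gridlines, it crosses the x-axis at x ∈ {-1, 1}.
Together with the visible shape, these determine p as stated.

2*x^2 + x*y - 2*y - 2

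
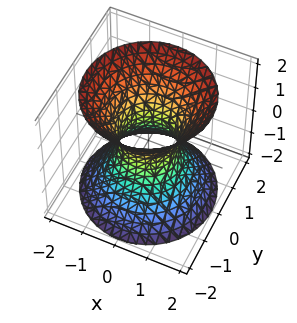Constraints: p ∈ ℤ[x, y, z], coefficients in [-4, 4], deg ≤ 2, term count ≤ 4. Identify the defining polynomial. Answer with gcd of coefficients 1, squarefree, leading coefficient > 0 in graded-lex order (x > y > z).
3*x^2 + 3*y^2 - 2*z^2 - 2

(a) The degree is 2 — no degree-1 surface has this shape.
(b) By symmetry, the surface is invariant under rotation about z: p = q(x² + y², z).
(c) Observable constraints: it misses every integer gridline on the z-axis; a circular section at z = 2 has radius between 1 and 2.
(d) The integer polynomial consistent with all of this is the stated p.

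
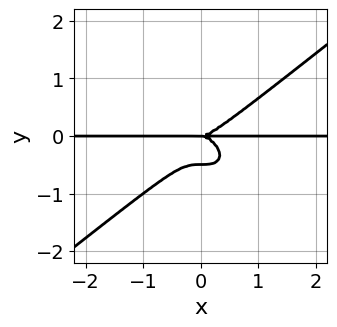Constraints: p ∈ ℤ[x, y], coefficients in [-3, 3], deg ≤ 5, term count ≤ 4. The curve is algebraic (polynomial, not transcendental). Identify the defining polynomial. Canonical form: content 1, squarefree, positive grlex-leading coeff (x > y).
x^3*y - 2*y^4 - y^3

(a) The degree is 4 — a generic line meets the curve in up to 4 points.
(b) Checking where it meets the axes: the visible x-axis segment lies entirely on the curve; it crosses the y-axis at the gridline y = 0.
(c) Putting this together gives p.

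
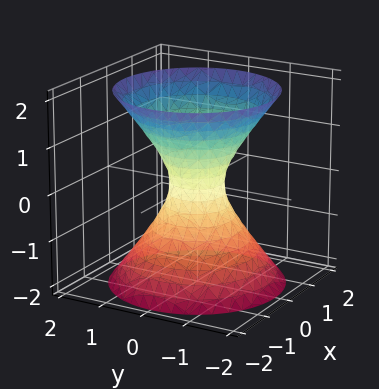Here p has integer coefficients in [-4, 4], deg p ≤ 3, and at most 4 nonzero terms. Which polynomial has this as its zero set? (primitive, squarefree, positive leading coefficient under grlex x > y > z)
3*x^2 + 3*y^2 - 2*z^2 - 1

First, deg p = 2. An hourglass — one-sheet hyperboloid; a quadric.
Then, symmetries: mirror symmetry z ↦ −z ⇒ only even powers of z; the surface is invariant under rotation about z: p = q(x² + y², z).
Then, against the integer gridlines: a circular section at z = 1 has radius exactly 1; it misses every integer gridline on the z-axis.
Finally, putting this together gives p.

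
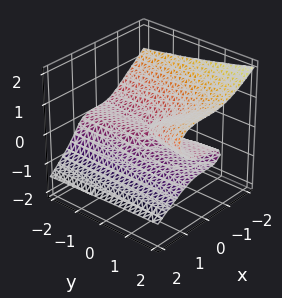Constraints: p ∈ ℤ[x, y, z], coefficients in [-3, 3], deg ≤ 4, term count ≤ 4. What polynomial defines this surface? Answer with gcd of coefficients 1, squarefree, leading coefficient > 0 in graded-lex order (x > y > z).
First, degree: the shape is more complex than any degree-2 surface, so deg p = 3.
Then, observable constraints: it crosses the x-axis at the gridline x = 0; it meets the z-axis at z = 0 (among the integer gridlines); the visible y-axis segment lies entirely on the surface.
Finally, these observations pin down the coefficients.

x^3 - y*z^2 + 3*z^3 - y*z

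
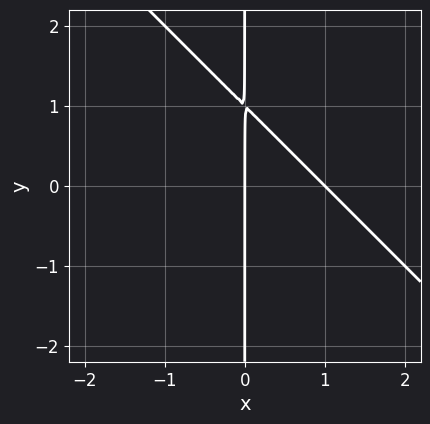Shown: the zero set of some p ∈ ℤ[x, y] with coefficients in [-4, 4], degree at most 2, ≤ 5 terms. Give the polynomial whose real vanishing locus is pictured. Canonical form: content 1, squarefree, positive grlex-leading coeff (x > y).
(a) The degree is 2 — no degree-1 curve has this shape.
(b) Observable constraints: the x-axis gridline crossings are at x ∈ {0, 1}; every point of the y-axis in the box is on the curve.
(c) Together with the visible shape, these determine p as stated.

x^2 + x*y - x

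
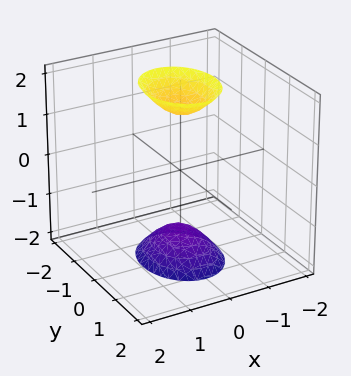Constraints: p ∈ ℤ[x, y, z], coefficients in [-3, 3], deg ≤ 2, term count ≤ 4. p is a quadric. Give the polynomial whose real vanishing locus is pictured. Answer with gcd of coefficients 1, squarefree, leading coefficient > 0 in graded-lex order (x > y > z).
3*x^2 + 2*y^2 - z^2 + 2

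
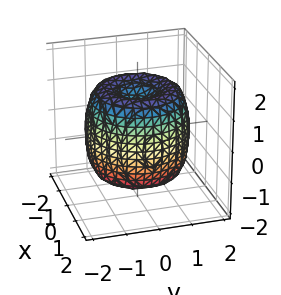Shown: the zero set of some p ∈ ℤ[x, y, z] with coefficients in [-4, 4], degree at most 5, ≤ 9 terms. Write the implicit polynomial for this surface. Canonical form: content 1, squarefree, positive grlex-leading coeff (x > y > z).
1. Degree: no degree-3 surface has this shape, so deg p = 4.
2. Symmetries: every cross-section ⟂ z is a circle, so x, y appear only via x² + y².
3. From the axis intercepts and sections: a circular section at z = -1 has radius between 1 and 2; among the integer gridlines, it crosses the z-axis at z ∈ {-1, 1}.
4. These observations pin down the coefficients.

x^4 + 2*x^2*y^2 + y^4 - 2*x^2 - 2*y^2 + z^2 - 1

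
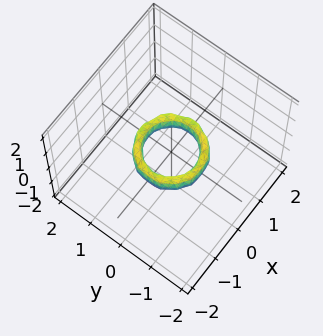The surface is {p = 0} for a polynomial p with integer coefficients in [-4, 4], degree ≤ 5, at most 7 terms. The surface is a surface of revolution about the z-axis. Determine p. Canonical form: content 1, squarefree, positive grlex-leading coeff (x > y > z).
2*x^4 + 4*x^2*y^2 + 2*y^4 - 3*x^2 - 3*y^2 + z^2 + 1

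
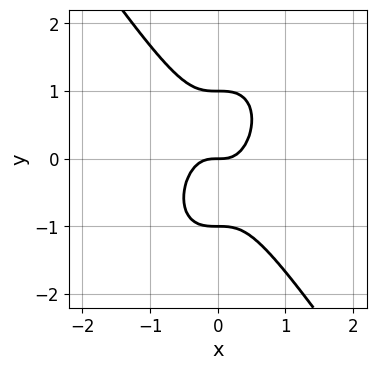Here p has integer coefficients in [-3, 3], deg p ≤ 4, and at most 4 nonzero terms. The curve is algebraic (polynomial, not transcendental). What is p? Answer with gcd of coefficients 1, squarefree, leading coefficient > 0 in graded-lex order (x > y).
1. deg p = 3. The shape is more complex than any degree-2 curve.
2. From the visible intercepts: it crosses the x-axis at the gridline x = 0; among the integer gridlines, it crosses the y-axis at y ∈ {-1, 0, 1}.
3. Assembling these constraints gives the stated polynomial.

3*x^3 + y^3 - y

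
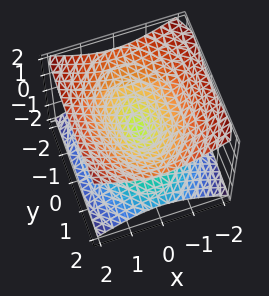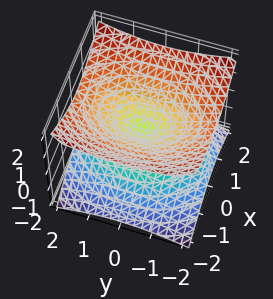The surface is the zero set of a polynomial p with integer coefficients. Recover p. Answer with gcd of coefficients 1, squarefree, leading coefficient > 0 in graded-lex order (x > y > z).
deg p = 2. Two nappes meeting at a single point; a quadric.
Symmetries: it's symmetric under x → −x, forcing even powers of x; it's symmetric under z → −z, forcing even powers of z; mirror symmetry y ↦ −y ⇒ only even powers of y.
Observable constraints: one z-axis crossing is at z = 0; one y-axis crossing is at y = 0; one x-axis crossing is at x = 0.
Solving for integer coefficients yields p as stated.

2*x^2 + y^2 - 3*z^2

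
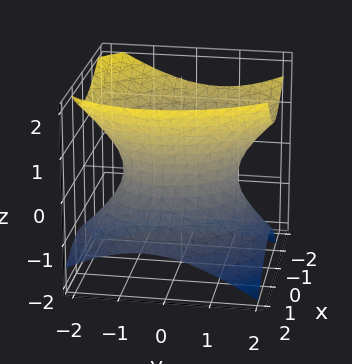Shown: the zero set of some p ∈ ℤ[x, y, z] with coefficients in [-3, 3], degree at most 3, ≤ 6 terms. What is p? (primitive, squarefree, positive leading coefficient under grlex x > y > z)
First, the degree is 2 — the shape is more complex than any degree-1 surface.
Then, observable constraints: it misses every integer gridline on the z-axis; the x-axis gridline crossings are at x ∈ {-1, 1}.
Finally, solving for integer coefficients yields p as stated.

3*x^2 + x*y + 2*x*z + 2*y^2 - 3*z^2 - 3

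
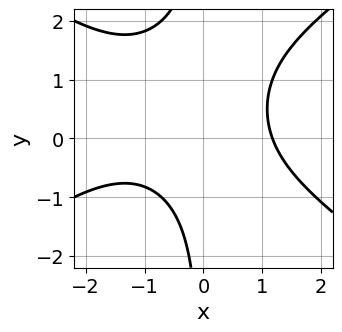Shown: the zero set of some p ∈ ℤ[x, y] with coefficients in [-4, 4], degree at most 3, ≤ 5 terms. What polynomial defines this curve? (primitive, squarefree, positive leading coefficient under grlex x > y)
x^3 - 2*x*y^2 + x^2 + 2*x*y - 3

First, degree: the shape is more complex than any degree-2 curve, so deg p = 3.
Next, checking where it meets the axes: the curve avoids every integer y-axis point in the box.
Finally, assembling these constraints gives the stated polynomial.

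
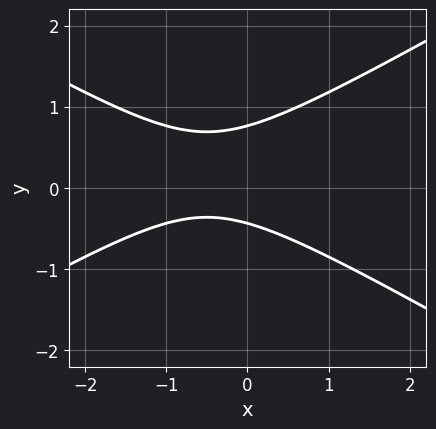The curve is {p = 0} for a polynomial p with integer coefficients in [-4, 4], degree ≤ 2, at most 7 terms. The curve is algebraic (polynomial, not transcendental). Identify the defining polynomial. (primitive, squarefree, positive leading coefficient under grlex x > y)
x^2 - 3*y^2 + x + y + 1

First, the degree is 2 — a generic line meets the curve in up to 2 points.
Then, checking where it meets the axes: no x-intercept at any integer in the box.
Finally, solving for integer coefficients yields p as stated.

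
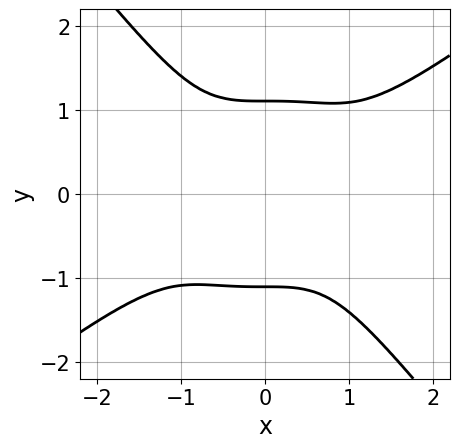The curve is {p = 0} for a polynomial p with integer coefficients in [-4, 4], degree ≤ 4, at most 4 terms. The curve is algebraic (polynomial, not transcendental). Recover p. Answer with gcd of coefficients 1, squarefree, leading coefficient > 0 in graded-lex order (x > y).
Degree: no degree-3 curve has this shape, so deg p = 4.
Against the integer gridlines: the curve avoids every integer x-axis point in the box.
Putting this together gives p.

2*x^4 - 2*x^3*y - 2*y^4 + 3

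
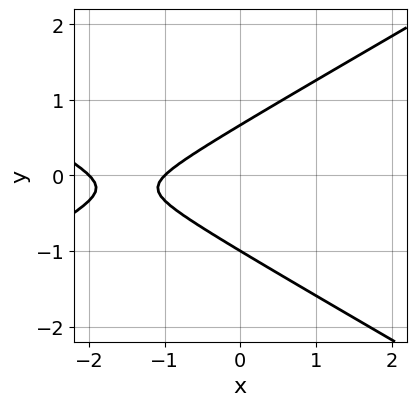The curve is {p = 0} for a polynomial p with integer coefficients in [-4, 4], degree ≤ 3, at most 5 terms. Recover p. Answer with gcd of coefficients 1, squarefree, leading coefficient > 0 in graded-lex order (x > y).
(a) The degree is 2 — no degree-1 curve has this shape.
(b) Reading off the gridlines: the x-axis gridline crossings are at x ∈ {-2, -1}; it crosses the y-axis at the gridline y = -1.
(c) Together with the visible shape, these determine p as stated.

x^2 - 3*y^2 + 3*x - y + 2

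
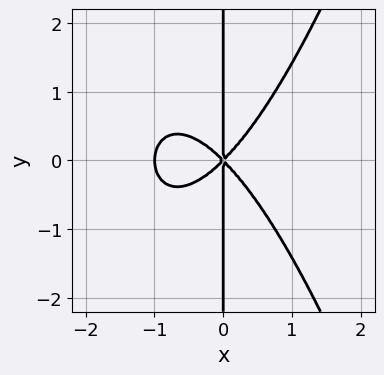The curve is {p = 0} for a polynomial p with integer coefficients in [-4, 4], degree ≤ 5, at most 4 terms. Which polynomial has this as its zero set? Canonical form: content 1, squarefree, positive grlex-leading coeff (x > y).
x^4 + x^3 - x*y^2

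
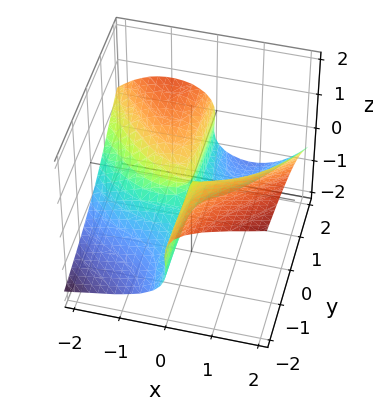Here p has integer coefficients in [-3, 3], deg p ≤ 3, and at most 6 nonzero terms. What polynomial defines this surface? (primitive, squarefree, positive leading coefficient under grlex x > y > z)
x^3 - 2*x^2*z - 3*z^3 - 3*x*y - 2*z^2

1. Degree: the shape is more complex than any degree-2 surface, so deg p = 3.
2. Observable constraints: one z-axis crossing is at z = 0; every point of the y-axis in the box is on the surface.
3. Together with the visible shape, these determine p as stated.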